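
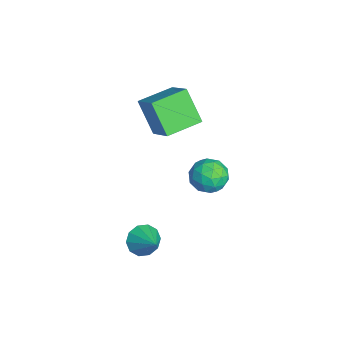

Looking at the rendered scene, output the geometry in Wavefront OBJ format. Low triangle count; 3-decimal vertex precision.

v -2.15 1.775 -0.949
v -1.536 1.773 -1.841
v -1.444 0.247 -0.459
v -0.83 0.245 -1.351
v -0.642 0.968 -0.566
v -1.079 1.912 -0.869
v -1.901 0.108 -1.431
v -2.338 1.052 -1.734
v -1.382 0.743 -2.139
v -0.604 1.274 -1.605
v -2.376 0.746 -0.695
v -1.598 1.277 -0.161
v -1.905 1.908 -1.438
v -1.075 0.112 -0.862
v -0.965 0.537 -0.401
v -0.604 0.536 -0.925
v -1.636 1.989 -0.866
v -1.275 1.988 -1.391
v -0.75 1.515 -0.642
v -1.705 0.032 -0.909
v -1.344 0.031 -1.434
v -2.376 1.484 -1.375
v -2.015 1.483 -1.899
v -2.23 0.505 -1.658
v -1.454 1.301 -2.137
v -1.039 0.404 -1.85
v -1.668 0.323 -1.897
v -1.925 0.878 -2.074
v -0.997 1.613 -1.823
v -0.581 0.716 -1.536
v -0.471 1.14 -1.074
v -0.728 1.695 -1.252
v -0.906 1.008 -1.998
v -2.399 1.304 -0.764
v -1.983 0.407 -0.477
v -2.252 0.325 -1.048
v -2.509 0.88 -1.226
v -1.941 1.616 -0.45
v -1.526 0.719 -0.163
v -1.055 1.142 -0.226
v -1.312 1.697 -0.403
v -2.074 1.012 -0.302
v -3.203 -2.272 3.78
v -1.735 -1.799 4.907
v -3.933 -0.44 3.962
v -2.465 0.033 5.088
v -2.115 -1.673 2.112
v -0.647 -1.2 3.238
v -2.845 0.159 2.293
v -1.377 0.632 3.42
v 2.97 -2.916 -1.206
v 3.433 -3.638 -1.477
v 4.17 -2.464 -0.354
v 3.533 -3.225 -1.836
v 3.417 -2.694 -1.955
v 3.131 -2.248 -1.787
v 2.782 -2.056 -1.397
v 2.506 -2.194 -0.935
v 2.406 -2.606 -0.576
v 2.522 -3.138 -0.457
v 2.808 -3.584 -0.625
v 3.157 -3.775 -1.014
f 1 38 17
f 38 12 41
f 17 41 6
f 38 41 17
f 1 17 13
f 17 6 18
f 13 18 2
f 17 18 13
f 1 13 22
f 13 2 23
f 22 23 8
f 13 23 22
f 1 22 34
f 22 8 37
f 34 37 11
f 22 37 34
f 1 34 38
f 34 11 42
f 38 42 12
f 34 42 38
f 2 18 29
f 18 6 32
f 29 32 10
f 18 32 29
f 6 41 19
f 41 12 40
f 19 40 5
f 41 40 19
f 12 42 39
f 42 11 35
f 39 35 3
f 42 35 39
f 11 37 36
f 37 8 24
f 36 24 7
f 37 24 36
f 8 23 28
f 23 2 25
f 28 25 9
f 23 25 28
f 4 30 16
f 30 10 31
f 16 31 5
f 30 31 16
f 4 16 14
f 16 5 15
f 14 15 3
f 16 15 14
f 4 14 21
f 14 3 20
f 21 20 7
f 14 20 21
f 4 21 26
f 21 7 27
f 26 27 9
f 21 27 26
f 4 26 30
f 26 9 33
f 30 33 10
f 26 33 30
f 5 31 19
f 31 10 32
f 19 32 6
f 31 32 19
f 3 15 39
f 15 5 40
f 39 40 12
f 15 40 39
f 7 20 36
f 20 3 35
f 36 35 11
f 20 35 36
f 9 27 28
f 27 7 24
f 28 24 8
f 27 24 28
f 10 33 29
f 33 9 25
f 29 25 2
f 33 25 29
f 44 46 43
f 47 44 43
f 43 46 45
f 45 47 43
f 44 50 46
f 48 44 47
f 48 50 44
f 46 50 45
f 49 47 45
f 45 50 49
f 49 48 47
f 50 48 49
f 52 51 54
f 52 54 53
f 54 51 55
f 54 55 53
f 55 51 56
f 55 56 53
f 56 51 57
f 56 57 53
f 57 51 58
f 57 58 53
f 58 51 59
f 58 59 53
f 59 51 60
f 59 60 53
f 60 51 61
f 60 61 53
f 61 51 62
f 61 62 53
f 62 51 52
f 62 52 53



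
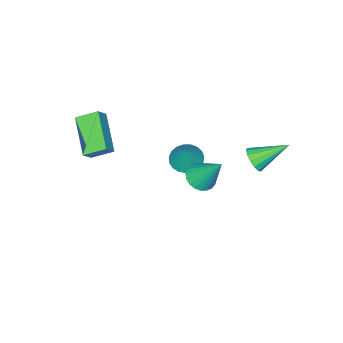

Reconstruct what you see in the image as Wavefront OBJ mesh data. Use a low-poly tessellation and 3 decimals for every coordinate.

v -2.879 2.905 0.918
v -2.384 3.145 1.334
v -4.141 3.875 1.862
v -2.402 3.381 1.067
v -2.549 3.49 0.759
v -2.784 3.442 0.495
v -3.044 3.25 0.344
v -3.26 2.966 0.346
v -3.375 2.665 0.502
v -3.356 2.429 0.769
v -3.21 2.321 1.077
v -2.975 2.369 1.341
v -2.714 2.561 1.493
v -2.498 2.845 1.49
v -3.599 -2.191 -3.285
v -2.881 -2.631 -3.46
v -3.001 -1.809 -1.795
v -2.798 -2.304 -3.577
v -2.853 -1.957 -3.644
v -3.038 -1.65 -3.649
v -3.319 -1.437 -3.59
v -3.649 -1.355 -3.479
v -3.97 -1.417 -3.335
v -4.227 -1.613 -3.181
v -4.375 -1.908 -3.046
v -4.389 -2.253 -2.952
v -4.267 -2.587 -2.915
v -4.029 -2.853 -2.943
v -3.716 -3.004 -3.029
v -3.384 -3.014 -3.16
v -3.088 -2.882 -3.312
v 0.222 2.631 1.672
v 0.78 2.226 1.99
v 0.078 3.749 3.348
v 0.934 2.443 1.859
v 0.979 2.688 1.699
v 0.909 2.925 1.535
v 0.734 3.117 1.392
v 0.482 3.235 1.291
v 0.189 3.262 1.249
v -0.098 3.192 1.271
v -0.337 3.037 1.354
v -0.49 2.82 1.485
v -0.536 2.574 1.645
v -0.465 2.337 1.809
v -0.291 2.145 1.952
v -0.038 2.027 2.052
v 0.254 2.001 2.095
v 0.542 2.07 2.073
v 1.072 -2.628 3.136
v 1.607 -2.561 3.74
v 2.028 -1.06 2.117
v 2.563 -0.993 2.722
v 1.777 -3.407 2.598
v 2.312 -3.34 3.203
v 2.733 -1.839 1.58
v 3.268 -1.772 2.184
f 2 1 4
f 2 4 3
f 4 1 5
f 4 5 3
f 5 1 6
f 5 6 3
f 6 1 7
f 6 7 3
f 7 1 8
f 7 8 3
f 8 1 9
f 8 9 3
f 9 1 10
f 9 10 3
f 10 1 11
f 10 11 3
f 11 1 12
f 11 12 3
f 12 1 13
f 12 13 3
f 13 1 14
f 13 14 3
f 14 1 2
f 14 2 3
f 16 15 18
f 16 18 17
f 18 15 19
f 18 19 17
f 19 15 20
f 19 20 17
f 20 15 21
f 20 21 17
f 21 15 22
f 21 22 17
f 22 15 23
f 22 23 17
f 23 15 24
f 23 24 17
f 24 15 25
f 24 25 17
f 25 15 26
f 25 26 17
f 26 15 27
f 26 27 17
f 27 15 28
f 27 28 17
f 28 15 29
f 28 29 17
f 29 15 30
f 29 30 17
f 30 15 31
f 30 31 17
f 31 15 16
f 31 16 17
f 33 32 35
f 33 35 34
f 35 32 36
f 35 36 34
f 36 32 37
f 36 37 34
f 37 32 38
f 37 38 34
f 38 32 39
f 38 39 34
f 39 32 40
f 39 40 34
f 40 32 41
f 40 41 34
f 41 32 42
f 41 42 34
f 42 32 43
f 42 43 34
f 43 32 44
f 43 44 34
f 44 32 45
f 44 45 34
f 45 32 46
f 45 46 34
f 46 32 47
f 46 47 34
f 47 32 48
f 47 48 34
f 48 32 49
f 48 49 34
f 49 32 33
f 49 33 34
f 51 53 50
f 54 51 50
f 50 53 52
f 52 54 50
f 51 57 53
f 55 51 54
f 55 57 51
f 53 57 52
f 56 54 52
f 52 57 56
f 56 55 54
f 57 55 56



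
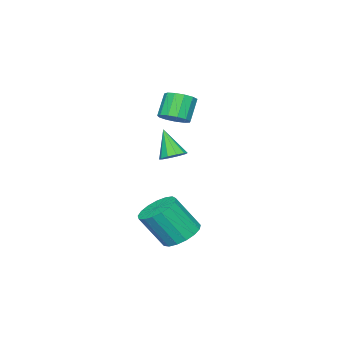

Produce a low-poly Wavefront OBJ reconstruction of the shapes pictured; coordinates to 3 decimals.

v -3.005 -2.606 3.099
v -2.358 -2.912 3.478
v -3.127 -3.08 4.659
v -3.775 -2.774 4.281
v -2.347 -2.461 3.548
v -3.117 -2.629 4.73
v -2.546 -2.056 3.477
v -3.315 -2.224 4.658
v -2.89 -1.826 3.285
v -3.659 -1.994 4.467
v -3.271 -1.844 3.034
v -4.04 -2.011 4.216
v -3.568 -2.103 2.804
v -4.337 -2.271 3.986
v -3.686 -2.522 2.668
v -4.455 -2.69 3.85
v -3.588 -2.968 2.668
v -4.357 -3.136 3.85
v -3.305 -3.299 2.806
v -4.074 -3.467 3.987
v -2.927 -3.41 3.036
v -3.696 -3.578 4.218
v -2.574 -3.265 3.287
v -3.343 -3.433 4.468
v 1.571 0.816 2.934
v 2.172 0.958 3.137
v 1.289 0.044 4.306
v 1.928 1.255 3.254
v 1.548 1.384 3.249
v 1.177 1.297 3.123
v 0.956 1.026 2.925
v 0.97 0.675 2.731
v 1.214 0.378 2.613
v 1.594 0.248 2.619
v 1.966 0.336 2.744
v 2.186 0.606 2.942
v 1.57 1.275 -1.8
v 2.471 1.709 -1.939
v 3.151 0.839 -0.26
v 2.25 0.405 -0.12
v 2.227 2.032 -1.674
v 2.908 1.161 0.005
v 1.833 2.18 -1.437
v 2.513 1.31 0.242
v 1.379 2.122 -1.283
v 2.059 1.251 0.396
v 0.968 1.869 -1.248
v 1.648 0.999 0.432
v 0.695 1.481 -1.339
v 1.375 0.61 0.341
v 0.623 1.045 -1.535
v 1.303 0.175 0.144
v 0.767 0.662 -1.792
v 1.447 -0.208 -0.113
v 1.096 0.42 -2.051
v 1.776 -0.451 -0.372
v 1.533 0.373 -2.252
v 2.213 -0.497 -0.573
v 1.978 0.533 -2.35
v 2.659 -0.337 -0.671
v 2.33 0.863 -2.321
v 3.011 -0.007 -0.642
v 2.508 1.288 -2.173
v 3.188 0.417 -0.494
f 2 1 5
f 2 5 3
f 3 5 6
f 3 6 4
f 5 1 7
f 5 7 6
f 6 7 8
f 6 8 4
f 7 1 9
f 7 9 8
f 8 9 10
f 8 10 4
f 9 1 11
f 9 11 10
f 10 11 12
f 10 12 4
f 11 1 13
f 11 13 12
f 12 13 14
f 12 14 4
f 13 1 15
f 13 15 14
f 14 15 16
f 14 16 4
f 15 1 17
f 15 17 16
f 16 17 18
f 16 18 4
f 17 1 19
f 17 19 18
f 18 19 20
f 18 20 4
f 19 1 21
f 19 21 20
f 20 21 22
f 20 22 4
f 21 1 23
f 21 23 22
f 22 23 24
f 22 24 4
f 23 1 2
f 23 2 24
f 24 2 3
f 24 3 4
f 26 25 28
f 26 28 27
f 28 25 29
f 28 29 27
f 29 25 30
f 29 30 27
f 30 25 31
f 30 31 27
f 31 25 32
f 31 32 27
f 32 25 33
f 32 33 27
f 33 25 34
f 33 34 27
f 34 25 35
f 34 35 27
f 35 25 36
f 35 36 27
f 36 25 26
f 36 26 27
f 38 37 41
f 38 41 39
f 39 41 42
f 39 42 40
f 41 37 43
f 41 43 42
f 42 43 44
f 42 44 40
f 43 37 45
f 43 45 44
f 44 45 46
f 44 46 40
f 45 37 47
f 45 47 46
f 46 47 48
f 46 48 40
f 47 37 49
f 47 49 48
f 48 49 50
f 48 50 40
f 49 37 51
f 49 51 50
f 50 51 52
f 50 52 40
f 51 37 53
f 51 53 52
f 52 53 54
f 52 54 40
f 53 37 55
f 53 55 54
f 54 55 56
f 54 56 40
f 55 37 57
f 55 57 56
f 56 57 58
f 56 58 40
f 57 37 59
f 57 59 58
f 58 59 60
f 58 60 40
f 59 37 61
f 59 61 60
f 60 61 62
f 60 62 40
f 61 37 63
f 61 63 62
f 62 63 64
f 62 64 40
f 63 37 38
f 63 38 64
f 64 38 39
f 64 39 40



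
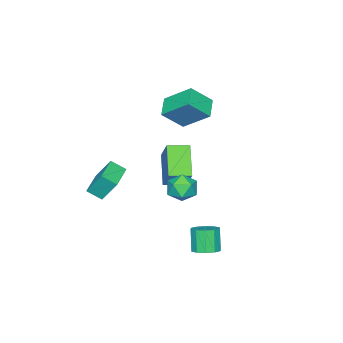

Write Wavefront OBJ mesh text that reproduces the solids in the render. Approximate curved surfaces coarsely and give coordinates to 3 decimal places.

v 1.588 -3.719 -2.232
v 1.947 -4.51 -1.68
v 1.328 -2.862 -0.834
v 1.688 -3.654 -0.282
v 3.232 -3.046 -2.338
v 3.592 -3.838 -1.786
v 2.973 -2.19 -0.94
v 3.332 -2.981 -0.388
v -3.231 -2.216 1.897
v -2.217 -2.952 3.076
v -3.532 -0.597 3.168
v -2.518 -1.333 4.346
v -2.142 -1.587 1.354
v -1.128 -2.323 2.532
v -2.443 0.032 2.624
v -1.429 -0.704 3.803
v 2.547 2.802 1.135
v 3.403 3.083 1.387
v 3.157 1.717 0.273
v 4.013 1.998 0.525
v 3.452 1.588 1.151
v 3.075 2.258 1.684
v 3.485 2.542 -0.024
v 3.108 3.212 0.509
v 3.983 2.922 0.671
v 3.962 2.333 1.397
v 2.598 2.467 0.263
v 2.577 1.878 0.989
v 2.209 3.196 -4.394
v 2.81 3.614 -4.047
v 2.332 3.201 -2.72
v 1.731 2.784 -3.066
v 2.417 3.92 -4.094
v 1.939 3.507 -2.767
v 1.944 3.949 -4.255
v 1.466 3.536 -2.928
v 1.572 3.691 -4.469
v 1.094 3.278 -3.142
v 1.444 3.244 -4.655
v 0.966 2.831 -3.327
v 1.608 2.779 -4.74
v 1.13 2.366 -3.413
v 2.001 2.473 -4.693
v 1.523 2.06 -3.366
v 2.474 2.444 -4.532
v 1.996 2.031 -3.205
v 2.846 2.702 -4.318
v 2.368 2.289 -2.991
v 2.974 3.149 -4.133
v 2.496 2.736 -2.805
v -1.012 -0.67 -0.028
v -0.108 0.407 1.611
v 0.223 0.377 -1.397
v 1.126 1.455 0.242
v -0.126 -1.575 0.078
v 0.777 -0.497 1.717
v 1.108 -0.527 -1.291
v 2.012 0.55 0.348
f 2 4 1
f 5 2 1
f 1 4 3
f 3 5 1
f 2 8 4
f 6 2 5
f 6 8 2
f 4 8 3
f 7 5 3
f 3 8 7
f 7 6 5
f 8 6 7
f 10 12 9
f 13 10 9
f 9 12 11
f 11 13 9
f 10 16 12
f 14 10 13
f 14 16 10
f 12 16 11
f 15 13 11
f 11 16 15
f 15 14 13
f 16 14 15
f 17 28 22
f 17 22 18
f 17 18 24
f 17 24 27
f 17 27 28
f 18 22 26
f 22 28 21
f 28 27 19
f 27 24 23
f 24 18 25
f 20 26 21
f 20 21 19
f 20 19 23
f 20 23 25
f 20 25 26
f 21 26 22
f 19 21 28
f 23 19 27
f 25 23 24
f 26 25 18
f 30 29 33
f 30 33 31
f 31 33 34
f 31 34 32
f 33 29 35
f 33 35 34
f 34 35 36
f 34 36 32
f 35 29 37
f 35 37 36
f 36 37 38
f 36 38 32
f 37 29 39
f 37 39 38
f 38 39 40
f 38 40 32
f 39 29 41
f 39 41 40
f 40 41 42
f 40 42 32
f 41 29 43
f 41 43 42
f 42 43 44
f 42 44 32
f 43 29 45
f 43 45 44
f 44 45 46
f 44 46 32
f 45 29 47
f 45 47 46
f 46 47 48
f 46 48 32
f 47 29 49
f 47 49 48
f 48 49 50
f 48 50 32
f 49 29 30
f 49 30 50
f 50 30 31
f 50 31 32
f 52 54 51
f 55 52 51
f 51 54 53
f 53 55 51
f 52 58 54
f 56 52 55
f 56 58 52
f 54 58 53
f 57 55 53
f 53 58 57
f 57 56 55
f 58 56 57



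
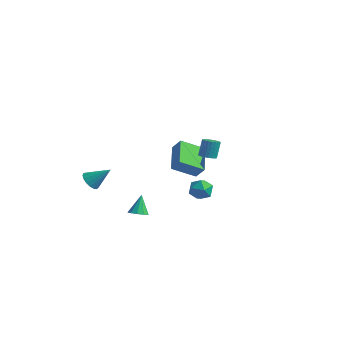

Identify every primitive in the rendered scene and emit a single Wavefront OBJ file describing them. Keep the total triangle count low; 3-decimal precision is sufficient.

v -1.167 2.506 -1.249
v -2.24 4.092 -0.516
v -0.106 3.625 -2.118
v -1.179 5.211 -1.386
v -0.561 2.549 -0.454
v -1.634 4.135 0.278
v 0.5 3.668 -1.324
v -0.573 5.254 -0.591
v 3.096 -0.749 0.25
v 3.438 -0.501 0.94
v 3.822 -1.839 0.28
v 4.164 -1.591 0.97
v 3.385 -1.81 0.961
v 2.936 -1.136 0.942
v 4.324 -1.204 0.278
v 3.875 -0.53 0.259
v 4.197 -0.783 0.958
v 3.617 -1.158 1.38
v 3.643 -1.182 -0.16
v 3.063 -1.557 0.262
v 0.441 -2.949 -1.737
v 0.723 -3.407 -1.41
v 0.199 -2.271 -0.583
v 0.993 -3.144 -1.507
v 1.053 -2.807 -1.692
v 0.879 -2.524 -1.895
v 0.537 -2.403 -2.037
v 0.159 -2.49 -2.065
v -0.112 -2.753 -1.968
v -0.172 -3.09 -1.782
v 0.003 -3.373 -1.58
v 0.344 -3.494 -1.437
v -2.209 -3.971 0.597
v -1.685 -4.074 0.144
v -1.231 -3.329 1.583
v -1.802 -3.77 0.063
v -2.013 -3.513 0.105
v -2.268 -3.361 0.259
v -2.51 -3.348 0.49
v -2.683 -3.478 0.746
v -2.747 -3.721 0.968
v -2.688 -4.021 1.104
v -2.519 -4.309 1.125
v -2.279 -4.521 1.024
v -2.023 -4.606 0.826
v -1.81 -4.545 0.575
v -1.688 -4.353 0.329
v 2.889 0.536 2.27
v 3.157 0.98 2.085
v 3.079 1.468 3.146
v 2.811 1.024 3.33
v 2.953 1.034 2.045
v 2.875 1.522 3.106
v 2.739 1.013 2.039
v 2.661 1.501 3.1
v 2.549 0.919 2.069
v 2.471 1.407 3.129
v 2.41 0.766 2.129
v 2.332 1.254 3.189
v 2.344 0.579 2.21
v 2.266 1.067 3.27
v 2.361 0.385 2.3
v 2.283 0.873 3.361
v 2.458 0.214 2.386
v 2.38 0.702 3.447
v 2.621 0.092 2.454
v 2.543 0.58 3.515
v 2.825 0.038 2.494
v 2.747 0.526 3.555
v 3.039 0.059 2.5
v 2.961 0.547 3.561
v 3.229 0.153 2.471
v 3.151 0.641 3.531
v 3.368 0.306 2.411
v 3.29 0.794 3.471
v 3.434 0.493 2.33
v 3.356 0.981 3.39
v 3.417 0.687 2.239
v 3.339 1.175 3.3
v 3.32 0.858 2.153
v 3.242 1.346 3.214
f 2 4 1
f 5 2 1
f 1 4 3
f 3 5 1
f 2 8 4
f 6 2 5
f 6 8 2
f 4 8 3
f 7 5 3
f 3 8 7
f 7 6 5
f 8 6 7
f 9 20 14
f 9 14 10
f 9 10 16
f 9 16 19
f 9 19 20
f 10 14 18
f 14 20 13
f 20 19 11
f 19 16 15
f 16 10 17
f 12 18 13
f 12 13 11
f 12 11 15
f 12 15 17
f 12 17 18
f 13 18 14
f 11 13 20
f 15 11 19
f 17 15 16
f 18 17 10
f 22 21 24
f 22 24 23
f 24 21 25
f 24 25 23
f 25 21 26
f 25 26 23
f 26 21 27
f 26 27 23
f 27 21 28
f 27 28 23
f 28 21 29
f 28 29 23
f 29 21 30
f 29 30 23
f 30 21 31
f 30 31 23
f 31 21 32
f 31 32 23
f 32 21 22
f 32 22 23
f 34 33 36
f 34 36 35
f 36 33 37
f 36 37 35
f 37 33 38
f 37 38 35
f 38 33 39
f 38 39 35
f 39 33 40
f 39 40 35
f 40 33 41
f 40 41 35
f 41 33 42
f 41 42 35
f 42 33 43
f 42 43 35
f 43 33 44
f 43 44 35
f 44 33 45
f 44 45 35
f 45 33 46
f 45 46 35
f 46 33 47
f 46 47 35
f 47 33 34
f 47 34 35
f 49 48 52
f 49 52 50
f 50 52 53
f 50 53 51
f 52 48 54
f 52 54 53
f 53 54 55
f 53 55 51
f 54 48 56
f 54 56 55
f 55 56 57
f 55 57 51
f 56 48 58
f 56 58 57
f 57 58 59
f 57 59 51
f 58 48 60
f 58 60 59
f 59 60 61
f 59 61 51
f 60 48 62
f 60 62 61
f 61 62 63
f 61 63 51
f 62 48 64
f 62 64 63
f 63 64 65
f 63 65 51
f 64 48 66
f 64 66 65
f 65 66 67
f 65 67 51
f 66 48 68
f 66 68 67
f 67 68 69
f 67 69 51
f 68 48 70
f 68 70 69
f 69 70 71
f 69 71 51
f 70 48 72
f 70 72 71
f 71 72 73
f 71 73 51
f 72 48 74
f 72 74 73
f 73 74 75
f 73 75 51
f 74 48 76
f 74 76 75
f 75 76 77
f 75 77 51
f 76 48 78
f 76 78 77
f 77 78 79
f 77 79 51
f 78 48 80
f 78 80 79
f 79 80 81
f 79 81 51
f 80 48 49
f 80 49 81
f 81 49 50
f 81 50 51



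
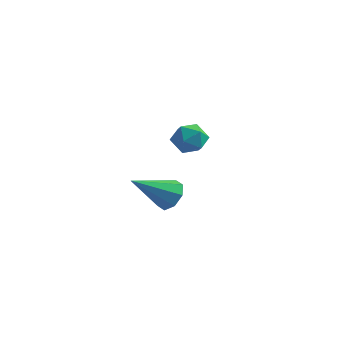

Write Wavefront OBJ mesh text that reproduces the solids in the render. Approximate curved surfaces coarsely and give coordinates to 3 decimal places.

v 1.464 3.825 1.158
v 2.19 4.075 1.504
v 2.15 3.025 0.296
v 2.876 3.275 0.642
v 2.346 2.791 1.08
v 1.922 3.284 1.613
v 2.418 3.816 0.187
v 1.994 4.309 0.72
v 2.779 4.069 0.903
v 2.734 3.436 1.455
v 1.606 3.664 0.345
v 1.561 3.031 0.897
v 3.911 -0.821 0.049
v 4.582 -1.052 0.322
v 3.009 -2.139 1.151
v 4.347 -0.626 0.64
v 3.857 -0.314 0.612
v 3.399 -0.299 0.255
v 3.24 -0.59 -0.223
v 3.475 -1.016 -0.542
v 3.965 -1.329 -0.514
v 4.423 -1.343 -0.156
f 1 12 6
f 1 6 2
f 1 2 8
f 1 8 11
f 1 11 12
f 2 6 10
f 6 12 5
f 12 11 3
f 11 8 7
f 8 2 9
f 4 10 5
f 4 5 3
f 4 3 7
f 4 7 9
f 4 9 10
f 5 10 6
f 3 5 12
f 7 3 11
f 9 7 8
f 10 9 2
f 14 13 16
f 14 16 15
f 16 13 17
f 16 17 15
f 17 13 18
f 17 18 15
f 18 13 19
f 18 19 15
f 19 13 20
f 19 20 15
f 20 13 21
f 20 21 15
f 21 13 22
f 21 22 15
f 22 13 14
f 22 14 15



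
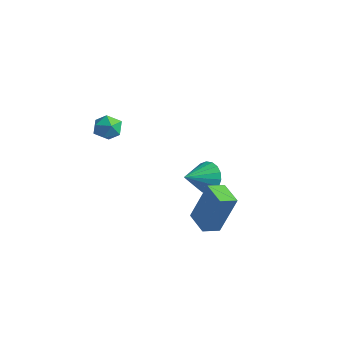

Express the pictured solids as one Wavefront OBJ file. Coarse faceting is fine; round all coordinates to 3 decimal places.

v 1.494 -1.077 -0.319
v 1.809 -0.816 0.38
v 1.386 -2.283 0.179
v 1.455 -0.765 0.428
v 1.109 -0.775 0.327
v 0.84 -0.846 0.098
v 0.699 -0.961 -0.213
v 0.717 -1.1 -0.545
v 0.888 -1.234 -0.833
v 1.179 -1.337 -1.018
v 1.533 -1.388 -1.066
v 1.879 -1.378 -0.965
v 2.149 -1.308 -0.737
v 2.289 -1.192 -0.425
v 2.272 -1.053 -0.093
v 2.1 -0.919 0.195
v -1.887 -3.245 2.645
v -1.205 -3.31 2.754
v -1.895 -4.23 2.106
v -1.213 -4.295 2.215
v -1.655 -4.339 2.748
v -1.65 -3.73 3.081
v -1.45 -3.81 1.779
v -1.445 -3.201 2.112
v -0.935 -3.659 2.219
v -1.062 -3.986 2.818
v -2.038 -3.554 2.042
v -2.165 -3.881 2.641
v 2.786 -3.262 -0.963
v 3.329 -2.85 0.885
v 2.977 -2.497 -1.19
v 3.52 -2.086 0.659
v 3.84 -3.594 -1.199
v 4.383 -3.183 0.65
v 4.031 -2.83 -1.425
v 4.574 -2.418 0.423
f 2 1 4
f 2 4 3
f 4 1 5
f 4 5 3
f 5 1 6
f 5 6 3
f 6 1 7
f 6 7 3
f 7 1 8
f 7 8 3
f 8 1 9
f 8 9 3
f 9 1 10
f 9 10 3
f 10 1 11
f 10 11 3
f 11 1 12
f 11 12 3
f 12 1 13
f 12 13 3
f 13 1 14
f 13 14 3
f 14 1 15
f 14 15 3
f 15 1 16
f 15 16 3
f 16 1 2
f 16 2 3
f 17 28 22
f 17 22 18
f 17 18 24
f 17 24 27
f 17 27 28
f 18 22 26
f 22 28 21
f 28 27 19
f 27 24 23
f 24 18 25
f 20 26 21
f 20 21 19
f 20 19 23
f 20 23 25
f 20 25 26
f 21 26 22
f 19 21 28
f 23 19 27
f 25 23 24
f 26 25 18
f 30 32 29
f 33 30 29
f 29 32 31
f 31 33 29
f 30 36 32
f 34 30 33
f 34 36 30
f 32 36 31
f 35 33 31
f 31 36 35
f 35 34 33
f 36 34 35



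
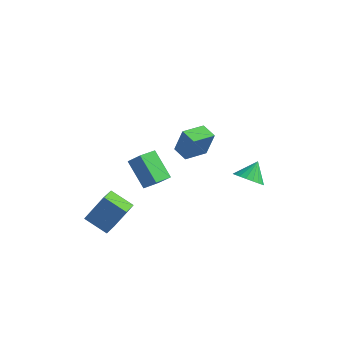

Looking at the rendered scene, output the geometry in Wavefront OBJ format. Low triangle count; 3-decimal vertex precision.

v 0.792 -2.499 2.995
v 1.286 -2.401 4.712
v 1.357 -0.991 2.746
v 1.851 -0.892 4.463
v 1.769 -2.908 2.737
v 2.263 -2.809 4.454
v 2.334 -1.399 2.488
v 2.828 -1.301 4.205
v -4.382 -4.5 -4.211
v -3.465 -3.693 -2.381
v -4.683 -3.171 -4.646
v -3.765 -2.364 -2.817
v -2.835 -4.416 -5.023
v -1.917 -3.609 -3.194
v -3.135 -3.087 -5.459
v -2.218 -2.28 -3.629
v 3.236 2.343 -2.216
v 4.178 2.611 -2.565
v 3.344 3.357 -1.144
v 3.897 2.892 -2.802
v 3.485 3.064 -2.923
v 3.023 3.094 -2.904
v 2.604 2.974 -2.749
v 2.309 2.73 -2.488
v 2.199 2.409 -2.174
v 2.293 2.075 -1.868
v 2.574 1.794 -1.631
v 2.987 1.622 -1.51
v 3.448 1.593 -1.528
v 3.868 1.712 -1.684
v 4.162 1.956 -1.944
v 4.273 2.277 -2.259
v -0.598 -3.75 -0.294
v -2.067 -3.107 1.152
v -0.313 -2.519 -0.553
v -1.783 -1.876 0.893
v 0.283 -3.764 0.607
v -1.187 -3.121 2.053
v 0.567 -2.533 0.348
v -0.902 -1.89 1.794
f 2 4 1
f 5 2 1
f 1 4 3
f 3 5 1
f 2 8 4
f 6 2 5
f 6 8 2
f 4 8 3
f 7 5 3
f 3 8 7
f 7 6 5
f 8 6 7
f 10 12 9
f 13 10 9
f 9 12 11
f 11 13 9
f 10 16 12
f 14 10 13
f 14 16 10
f 12 16 11
f 15 13 11
f 11 16 15
f 15 14 13
f 16 14 15
f 18 17 20
f 18 20 19
f 20 17 21
f 20 21 19
f 21 17 22
f 21 22 19
f 22 17 23
f 22 23 19
f 23 17 24
f 23 24 19
f 24 17 25
f 24 25 19
f 25 17 26
f 25 26 19
f 26 17 27
f 26 27 19
f 27 17 28
f 27 28 19
f 28 17 29
f 28 29 19
f 29 17 30
f 29 30 19
f 30 17 31
f 30 31 19
f 31 17 32
f 31 32 19
f 32 17 18
f 32 18 19
f 34 36 33
f 37 34 33
f 33 36 35
f 35 37 33
f 34 40 36
f 38 34 37
f 38 40 34
f 36 40 35
f 39 37 35
f 35 40 39
f 39 38 37
f 40 38 39



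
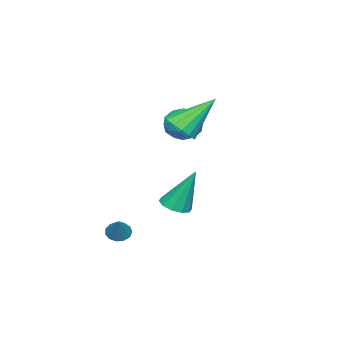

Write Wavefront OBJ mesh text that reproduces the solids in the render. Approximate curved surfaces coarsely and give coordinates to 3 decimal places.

v -3.747 0.498 1.455
v -3.027 0.866 1.784
v -2.953 -0.466 0.796
v -2.233 -0.098 1.125
v -2.787 -0.519 1.651
v -3.278 0.077 2.059
v -2.702 0.323 0.521
v -3.193 0.919 0.929
v -2.382 0.758 1.207
v -2.434 0.238 1.905
v -3.546 0.162 0.675
v -3.598 -0.358 1.373
v -3.457 0.767 1.677
v -2.523 -0.367 0.903
v -2.849 -0.614 1.212
v -2.426 -0.398 1.405
v -3.604 0.302 1.839
v -3.181 0.519 2.032
v -3.04 -0.295 1.954
v -2.799 -0.119 0.548
v -2.376 0.098 0.741
v -3.554 0.798 1.175
v -3.131 1.014 1.368
v -2.94 0.695 0.626
v -2.654 0.92 1.531
v -2.187 0.353 1.144
v -2.463 0.601 0.789
v -2.752 0.951 1.029
v -2.685 0.614 1.942
v -2.218 0.047 1.554
v -2.544 -0.201 1.864
v -2.832 0.15 2.103
v -2.305 0.55 1.602
v -3.762 0.353 1.026
v -3.295 -0.214 0.638
v -3.148 0.25 0.477
v -3.436 0.601 0.716
v -3.793 0.047 1.436
v -3.326 -0.52 1.049
v -3.228 -0.551 1.551
v -3.517 -0.201 1.791
v -3.675 -0.15 0.978
v -1.451 0.772 1.59
v -0.73 0.867 2.031
v -2.489 1.868 3.05
v -0.745 1.214 1.76
v -0.949 1.442 1.444
v -1.287 1.49 1.167
v -1.67 1.346 1.003
v -1.993 1.048 0.997
v -2.171 0.676 1.15
v -2.157 0.33 1.42
v -1.953 0.102 1.737
v -1.615 0.053 2.014
v -1.232 0.197 2.177
v -0.909 0.495 2.184
v 1.586 -0.372 -3.191
v 1.802 -0.025 -3.527
v 2.334 0.032 -2.289
v 1.572 0.115 -3.398
v 1.346 0.1 -3.204
v 1.196 -0.065 -3.005
v 1.17 -0.328 -2.865
v 1.276 -0.605 -2.829
v 1.48 -0.808 -2.908
v 1.718 -0.873 -3.076
v 1.914 -0.779 -3.281
v 2.005 -0.556 -3.457
v 1.964 -0.275 -3.549
v 1.51 2.042 -1.36
v 1.862 1.518 -1.107
v 1.37 2.838 0.48
v 2.136 1.818 -1.216
v 2.17 2.203 -1.38
v 1.953 2.527 -1.536
v 1.566 2.665 -1.626
v 1.158 2.565 -1.614
v 0.884 2.266 -1.505
v 0.85 1.88 -1.34
v 1.067 1.557 -1.184
v 1.454 1.418 -1.094
f 1 38 17
f 38 12 41
f 17 41 6
f 38 41 17
f 1 17 13
f 17 6 18
f 13 18 2
f 17 18 13
f 1 13 22
f 13 2 23
f 22 23 8
f 13 23 22
f 1 22 34
f 22 8 37
f 34 37 11
f 22 37 34
f 1 34 38
f 34 11 42
f 38 42 12
f 34 42 38
f 2 18 29
f 18 6 32
f 29 32 10
f 18 32 29
f 6 41 19
f 41 12 40
f 19 40 5
f 41 40 19
f 12 42 39
f 42 11 35
f 39 35 3
f 42 35 39
f 11 37 36
f 37 8 24
f 36 24 7
f 37 24 36
f 8 23 28
f 23 2 25
f 28 25 9
f 23 25 28
f 4 30 16
f 30 10 31
f 16 31 5
f 30 31 16
f 4 16 14
f 16 5 15
f 14 15 3
f 16 15 14
f 4 14 21
f 14 3 20
f 21 20 7
f 14 20 21
f 4 21 26
f 21 7 27
f 26 27 9
f 21 27 26
f 4 26 30
f 26 9 33
f 30 33 10
f 26 33 30
f 5 31 19
f 31 10 32
f 19 32 6
f 31 32 19
f 3 15 39
f 15 5 40
f 39 40 12
f 15 40 39
f 7 20 36
f 20 3 35
f 36 35 11
f 20 35 36
f 9 27 28
f 27 7 24
f 28 24 8
f 27 24 28
f 10 33 29
f 33 9 25
f 29 25 2
f 33 25 29
f 44 43 46
f 44 46 45
f 46 43 47
f 46 47 45
f 47 43 48
f 47 48 45
f 48 43 49
f 48 49 45
f 49 43 50
f 49 50 45
f 50 43 51
f 50 51 45
f 51 43 52
f 51 52 45
f 52 43 53
f 52 53 45
f 53 43 54
f 53 54 45
f 54 43 55
f 54 55 45
f 55 43 56
f 55 56 45
f 56 43 44
f 56 44 45
f 58 57 60
f 58 60 59
f 60 57 61
f 60 61 59
f 61 57 62
f 61 62 59
f 62 57 63
f 62 63 59
f 63 57 64
f 63 64 59
f 64 57 65
f 64 65 59
f 65 57 66
f 65 66 59
f 66 57 67
f 66 67 59
f 67 57 68
f 67 68 59
f 68 57 69
f 68 69 59
f 69 57 58
f 69 58 59
f 71 70 73
f 71 73 72
f 73 70 74
f 73 74 72
f 74 70 75
f 74 75 72
f 75 70 76
f 75 76 72
f 76 70 77
f 76 77 72
f 77 70 78
f 77 78 72
f 78 70 79
f 78 79 72
f 79 70 80
f 79 80 72
f 80 70 81
f 80 81 72
f 81 70 71
f 81 71 72



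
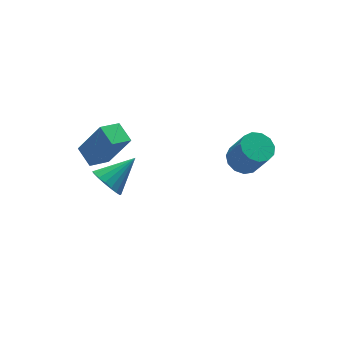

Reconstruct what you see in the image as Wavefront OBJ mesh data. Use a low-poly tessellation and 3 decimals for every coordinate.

v 3.523 -1.618 0.024
v 4.352 -1.749 -0.205
v 4.666 -2.552 1.386
v 3.837 -2.422 1.616
v 4.337 -1.312 0.018
v 4.652 -2.116 1.609
v 4.064 -0.973 0.243
v 4.378 -1.777 1.834
v 3.619 -0.839 0.399
v 3.933 -1.642 1.99
v 3.144 -0.952 0.436
v 3.458 -1.755 2.027
v 2.788 -1.277 0.342
v 3.103 -2.08 1.933
v 2.666 -1.71 0.147
v 2.981 -2.513 1.739
v 2.816 -2.114 -0.086
v 3.131 -2.917 1.505
v 3.191 -2.361 -0.285
v 3.505 -3.164 1.307
v 3.67 -2.372 -0.385
v 3.985 -3.175 1.206
v 4.103 -2.144 -0.355
v 4.417 -2.947 1.236
v -2.022 1.426 -0.504
v -3.123 1.135 -0.039
v -2.138 2.507 -0.099
v -3.239 2.216 0.365
v -1.101 0.844 1.315
v -2.202 0.553 1.779
v -1.217 1.925 1.719
v -2.318 1.634 2.184
v -2.006 1.816 -2.66
v -1.484 1.541 -3.417
v -0.354 2.084 -1.62
v -1.517 1.963 -3.473
v -1.647 2.356 -3.368
v -1.848 2.643 -3.123
v -2.08 2.765 -2.786
v -2.298 2.7 -2.424
v -2.457 2.46 -2.109
v -2.527 2.092 -1.903
v -2.494 1.67 -1.847
v -2.364 1.276 -1.952
v -2.163 0.99 -2.197
v -1.931 0.868 -2.534
v -1.714 0.933 -2.896
v -1.554 1.173 -3.212
f 2 1 5
f 2 5 3
f 3 5 6
f 3 6 4
f 5 1 7
f 5 7 6
f 6 7 8
f 6 8 4
f 7 1 9
f 7 9 8
f 8 9 10
f 8 10 4
f 9 1 11
f 9 11 10
f 10 11 12
f 10 12 4
f 11 1 13
f 11 13 12
f 12 13 14
f 12 14 4
f 13 1 15
f 13 15 14
f 14 15 16
f 14 16 4
f 15 1 17
f 15 17 16
f 16 17 18
f 16 18 4
f 17 1 19
f 17 19 18
f 18 19 20
f 18 20 4
f 19 1 21
f 19 21 20
f 20 21 22
f 20 22 4
f 21 1 23
f 21 23 22
f 22 23 24
f 22 24 4
f 23 1 2
f 23 2 24
f 24 2 3
f 24 3 4
f 26 28 25
f 29 26 25
f 25 28 27
f 27 29 25
f 26 32 28
f 30 26 29
f 30 32 26
f 28 32 27
f 31 29 27
f 27 32 31
f 31 30 29
f 32 30 31
f 34 33 36
f 34 36 35
f 36 33 37
f 36 37 35
f 37 33 38
f 37 38 35
f 38 33 39
f 38 39 35
f 39 33 40
f 39 40 35
f 40 33 41
f 40 41 35
f 41 33 42
f 41 42 35
f 42 33 43
f 42 43 35
f 43 33 44
f 43 44 35
f 44 33 45
f 44 45 35
f 45 33 46
f 45 46 35
f 46 33 47
f 46 47 35
f 47 33 48
f 47 48 35
f 48 33 34
f 48 34 35



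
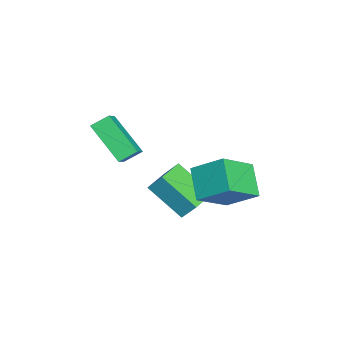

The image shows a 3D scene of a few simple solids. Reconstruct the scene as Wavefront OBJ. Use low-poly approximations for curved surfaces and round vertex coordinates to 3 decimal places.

v 0.62 3.779 -0.338
v 0.994 5.002 0.538
v 1.812 4.059 -1.238
v 2.186 5.282 -0.362
v 1.694 2.678 0.742
v 2.068 3.901 1.618
v 2.886 2.958 -0.158
v 3.26 4.181 0.718
v 1.639 0.186 0.995
v 0.645 -0.933 2.245
v 1.393 0.872 1.413
v 0.399 -0.247 2.663
v 2.861 0.087 1.877
v 1.867 -1.032 3.127
v 2.615 0.773 2.295
v 1.621 -0.346 3.545
v 0.305 2.916 -2.331
v -0.404 1.572 -1.174
v 0.479 3.477 -1.572
v -0.229 2.133 -0.415
v 1.589 2.347 -2.205
v 0.881 1.003 -1.048
v 1.764 2.908 -1.446
v 1.055 1.564 -0.289
f 2 4 1
f 5 2 1
f 1 4 3
f 3 5 1
f 2 8 4
f 6 2 5
f 6 8 2
f 4 8 3
f 7 5 3
f 3 8 7
f 7 6 5
f 8 6 7
f 10 12 9
f 13 10 9
f 9 12 11
f 11 13 9
f 10 16 12
f 14 10 13
f 14 16 10
f 12 16 11
f 15 13 11
f 11 16 15
f 15 14 13
f 16 14 15
f 18 20 17
f 21 18 17
f 17 20 19
f 19 21 17
f 18 24 20
f 22 18 21
f 22 24 18
f 20 24 19
f 23 21 19
f 19 24 23
f 23 22 21
f 24 22 23



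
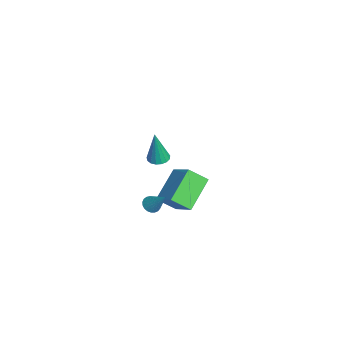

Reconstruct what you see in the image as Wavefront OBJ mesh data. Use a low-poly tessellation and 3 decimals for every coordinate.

v 1.202 -2.571 2.233
v 1.656 -2.194 2.212
v 1.458 -2.769 4.167
v 1.433 -2.028 2.259
v 1.157 -1.986 2.3
v 0.891 -2.078 2.325
v 0.696 -2.283 2.33
v 0.618 -2.553 2.312
v 0.673 -2.828 2.277
v 0.85 -3.044 2.231
v 1.107 -3.151 2.186
v 1.386 -3.125 2.152
v 1.623 -2.972 2.136
v 1.764 -2.728 2.143
v 1.776 -2.447 2.17
v 0.153 -2.875 -2.219
v 0.532 -2.733 -2.56
v 0.927 -2.205 -1.081
v 0.396 -2.56 -2.569
v 0.217 -2.442 -2.517
v 0.028 -2.399 -2.414
v -0.14 -2.437 -2.277
v -0.258 -2.552 -2.129
v -0.304 -2.722 -1.997
v -0.271 -2.919 -1.904
v -0.165 -3.108 -1.865
v -0.004 -3.257 -1.887
v 0.184 -3.34 -1.966
v 0.367 -3.342 -2.089
v 0.513 -3.264 -2.234
v 0.596 -3.118 -2.377
v 0.603 -2.93 -2.492
v -3.499 -1.501 -2.365
v -2.196 -0.807 -1.406
v -3.455 -0.452 -3.182
v -2.152 0.241 -2.223
v -2.048 -2.521 -3.597
v -0.745 -1.828 -2.638
v -2.004 -1.473 -4.414
v -0.701 -0.779 -3.455
f 2 1 4
f 2 4 3
f 4 1 5
f 4 5 3
f 5 1 6
f 5 6 3
f 6 1 7
f 6 7 3
f 7 1 8
f 7 8 3
f 8 1 9
f 8 9 3
f 9 1 10
f 9 10 3
f 10 1 11
f 10 11 3
f 11 1 12
f 11 12 3
f 12 1 13
f 12 13 3
f 13 1 14
f 13 14 3
f 14 1 15
f 14 15 3
f 15 1 2
f 15 2 3
f 17 16 19
f 17 19 18
f 19 16 20
f 19 20 18
f 20 16 21
f 20 21 18
f 21 16 22
f 21 22 18
f 22 16 23
f 22 23 18
f 23 16 24
f 23 24 18
f 24 16 25
f 24 25 18
f 25 16 26
f 25 26 18
f 26 16 27
f 26 27 18
f 27 16 28
f 27 28 18
f 28 16 29
f 28 29 18
f 29 16 30
f 29 30 18
f 30 16 31
f 30 31 18
f 31 16 32
f 31 32 18
f 32 16 17
f 32 17 18
f 34 36 33
f 37 34 33
f 33 36 35
f 35 37 33
f 34 40 36
f 38 34 37
f 38 40 34
f 36 40 35
f 39 37 35
f 35 40 39
f 39 38 37
f 40 38 39



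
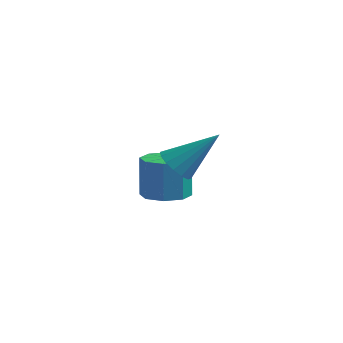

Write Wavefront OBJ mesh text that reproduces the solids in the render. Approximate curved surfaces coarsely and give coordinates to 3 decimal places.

v 1.8 -0.14 0.952
v 2.184 0.176 0.404
v 3.04 0.6 2.248
v 1.922 0.437 0.505
v 1.628 0.543 0.726
v 1.38 0.466 1.008
v 1.244 0.227 1.274
v 1.258 -0.111 1.455
v 1.416 -0.456 1.5
v 1.678 -0.717 1.399
v 1.972 -0.824 1.178
v 2.22 -0.747 0.897
v 2.356 -0.507 0.63
v 2.343 -0.17 0.45
v 0.105 3.506 -3.18
v 1 3.757 -3.155
v 0.83 4.205 -1.555
v -0.065 3.954 -1.58
v 0.573 4.291 -3.35
v 0.403 4.74 -1.75
v -0.128 4.366 -3.446
v -0.299 4.814 -1.846
v -0.693 3.937 -3.386
v -0.863 4.385 -1.786
v -0.79 3.255 -3.205
v -0.96 3.703 -1.605
v -0.363 2.72 -3.01
v -0.533 3.169 -1.41
v 0.339 2.646 -2.914
v 0.168 3.094 -1.314
v 0.903 3.075 -2.974
v 0.733 3.523 -1.374
f 2 1 4
f 2 4 3
f 4 1 5
f 4 5 3
f 5 1 6
f 5 6 3
f 6 1 7
f 6 7 3
f 7 1 8
f 7 8 3
f 8 1 9
f 8 9 3
f 9 1 10
f 9 10 3
f 10 1 11
f 10 11 3
f 11 1 12
f 11 12 3
f 12 1 13
f 12 13 3
f 13 1 14
f 13 14 3
f 14 1 2
f 14 2 3
f 16 15 19
f 16 19 17
f 17 19 20
f 17 20 18
f 19 15 21
f 19 21 20
f 20 21 22
f 20 22 18
f 21 15 23
f 21 23 22
f 22 23 24
f 22 24 18
f 23 15 25
f 23 25 24
f 24 25 26
f 24 26 18
f 25 15 27
f 25 27 26
f 26 27 28
f 26 28 18
f 27 15 29
f 27 29 28
f 28 29 30
f 28 30 18
f 29 15 31
f 29 31 30
f 30 31 32
f 30 32 18
f 31 15 16
f 31 16 32
f 32 16 17
f 32 17 18



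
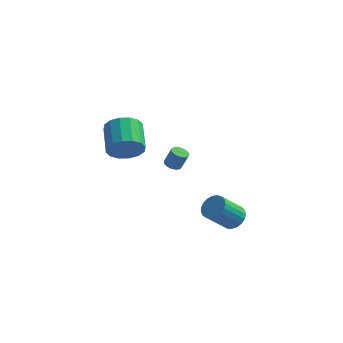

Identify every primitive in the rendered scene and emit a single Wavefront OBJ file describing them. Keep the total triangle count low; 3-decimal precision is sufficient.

v -2.426 0.355 -0.785
v -1.911 0.877 -1.494
v -2.519 2.387 -0.824
v -3.034 1.865 -0.115
v -2.383 0.783 -1.71
v -2.991 2.293 -1.04
v -2.867 0.574 -1.678
v -3.475 2.084 -1.008
v -3.232 0.307 -1.408
v -3.841 1.816 -0.737
v -3.382 0.052 -0.97
v -3.99 1.562 -0.3
v -3.275 -0.121 -0.483
v -3.884 1.388 0.187
v -2.941 -0.167 -0.076
v -3.549 1.343 0.594
v -2.469 -0.073 0.14
v -3.077 1.437 0.81
v -1.985 0.136 0.108
v -2.593 1.646 0.778
v -1.619 0.404 -0.163
v -2.228 1.913 0.508
v -1.47 0.658 -0.6
v -2.078 2.168 0.07
v -1.576 0.832 -1.087
v -2.185 2.341 -0.417
v 3.826 -1.984 -3.016
v 4.459 -2.292 -2.788
v 3.627 -3.105 -1.576
v 2.994 -2.796 -1.804
v 4.45 -2.033 -2.621
v 3.618 -2.846 -1.409
v 4.333 -1.766 -2.523
v 3.501 -2.579 -1.31
v 4.128 -1.537 -2.509
v 3.296 -2.35 -1.297
v 3.871 -1.385 -2.583
v 3.039 -2.198 -1.371
v 3.607 -1.336 -2.733
v 2.775 -2.149 -1.52
v 3.38 -1.399 -2.931
v 2.548 -2.212 -1.719
v 3.23 -1.564 -3.144
v 2.398 -2.377 -1.931
v 3.184 -1.801 -3.334
v 2.351 -2.613 -2.122
v 3.248 -2.069 -3.47
v 2.416 -2.882 -2.258
v 3.412 -2.323 -3.527
v 2.58 -3.136 -2.315
v 3.648 -2.518 -3.496
v 2.816 -3.331 -2.284
v 3.915 -2.62 -3.382
v 3.083 -3.433 -2.17
v 4.166 -2.613 -3.205
v 3.334 -3.426 -1.993
v 4.359 -2.497 -2.995
v 3.527 -3.31 -1.782
v -0.85 3.476 -3.717
v -0.526 3.836 -3.876
v -0.146 3.924 -2.902
v -0.47 3.564 -2.743
v -0.765 3.973 -3.796
v -0.386 4.061 -2.821
v -1.032 3.951 -3.69
v -0.652 4.04 -2.715
v -1.24 3.779 -3.593
v -0.861 3.868 -2.618
v -1.325 3.511 -3.536
v -0.945 3.599 -2.561
v -1.259 3.231 -3.536
v -0.879 3.32 -2.561
v -1.063 3.029 -3.594
v -0.683 3.118 -2.619
v -0.799 2.969 -3.691
v -0.42 3.057 -2.716
v -0.552 3.07 -3.797
v -0.172 3.158 -2.822
v -0.399 3.299 -3.877
v -0.019 3.388 -2.902
v -0.389 3.585 -3.907
v -0.009 3.673 -2.932
f 2 1 5
f 2 5 3
f 3 5 6
f 3 6 4
f 5 1 7
f 5 7 6
f 6 7 8
f 6 8 4
f 7 1 9
f 7 9 8
f 8 9 10
f 8 10 4
f 9 1 11
f 9 11 10
f 10 11 12
f 10 12 4
f 11 1 13
f 11 13 12
f 12 13 14
f 12 14 4
f 13 1 15
f 13 15 14
f 14 15 16
f 14 16 4
f 15 1 17
f 15 17 16
f 16 17 18
f 16 18 4
f 17 1 19
f 17 19 18
f 18 19 20
f 18 20 4
f 19 1 21
f 19 21 20
f 20 21 22
f 20 22 4
f 21 1 23
f 21 23 22
f 22 23 24
f 22 24 4
f 23 1 25
f 23 25 24
f 24 25 26
f 24 26 4
f 25 1 2
f 25 2 26
f 26 2 3
f 26 3 4
f 28 27 31
f 28 31 29
f 29 31 32
f 29 32 30
f 31 27 33
f 31 33 32
f 32 33 34
f 32 34 30
f 33 27 35
f 33 35 34
f 34 35 36
f 34 36 30
f 35 27 37
f 35 37 36
f 36 37 38
f 36 38 30
f 37 27 39
f 37 39 38
f 38 39 40
f 38 40 30
f 39 27 41
f 39 41 40
f 40 41 42
f 40 42 30
f 41 27 43
f 41 43 42
f 42 43 44
f 42 44 30
f 43 27 45
f 43 45 44
f 44 45 46
f 44 46 30
f 45 27 47
f 45 47 46
f 46 47 48
f 46 48 30
f 47 27 49
f 47 49 48
f 48 49 50
f 48 50 30
f 49 27 51
f 49 51 50
f 50 51 52
f 50 52 30
f 51 27 53
f 51 53 52
f 52 53 54
f 52 54 30
f 53 27 55
f 53 55 54
f 54 55 56
f 54 56 30
f 55 27 57
f 55 57 56
f 56 57 58
f 56 58 30
f 57 27 28
f 57 28 58
f 58 28 29
f 58 29 30
f 60 59 63
f 60 63 61
f 61 63 64
f 61 64 62
f 63 59 65
f 63 65 64
f 64 65 66
f 64 66 62
f 65 59 67
f 65 67 66
f 66 67 68
f 66 68 62
f 67 59 69
f 67 69 68
f 68 69 70
f 68 70 62
f 69 59 71
f 69 71 70
f 70 71 72
f 70 72 62
f 71 59 73
f 71 73 72
f 72 73 74
f 72 74 62
f 73 59 75
f 73 75 74
f 74 75 76
f 74 76 62
f 75 59 77
f 75 77 76
f 76 77 78
f 76 78 62
f 77 59 79
f 77 79 78
f 78 79 80
f 78 80 62
f 79 59 81
f 79 81 80
f 80 81 82
f 80 82 62
f 81 59 60
f 81 60 82
f 82 60 61
f 82 61 62



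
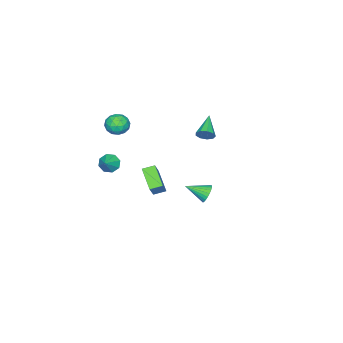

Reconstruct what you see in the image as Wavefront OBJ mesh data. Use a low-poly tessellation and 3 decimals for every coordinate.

v 1.363 -2.216 4.1
v 1.827 -2.85 4.03
v 0.393 -2.87 3.59
v 0.857 -3.504 3.52
v 0.635 -3.256 4.234
v 1.234 -2.852 4.55
v 0.986 -2.868 3.07
v 1.585 -2.464 3.386
v 1.594 -3.253 3.393
v 1.377 -3.492 4.112
v 0.843 -2.228 3.508
v 0.626 -2.467 4.227
v 1.68 -2.476 4.11
v 0.54 -3.244 3.51
v 0.409 -3.099 3.93
v 0.682 -3.471 3.889
v 1.331 -2.477 4.415
v 1.604 -2.849 4.374
v 0.904 -3.088 4.494
v 0.616 -2.871 3.246
v 0.889 -3.243 3.205
v 1.538 -2.249 3.731
v 1.811 -2.621 3.69
v 1.316 -2.632 3.126
v 1.816 -3.085 3.694
v 1.246 -3.469 3.394
v 1.322 -3.096 3.13
v 1.674 -2.858 3.315
v 1.689 -3.225 4.117
v 1.119 -3.61 3.817
v 0.988 -3.464 4.237
v 1.34 -3.227 4.422
v 1.552 -3.462 3.743
v 1.101 -2.11 3.803
v 0.531 -2.495 3.503
v 0.88 -2.493 3.198
v 1.232 -2.256 3.383
v 0.974 -2.251 4.226
v 0.404 -2.635 3.926
v 0.546 -2.862 4.305
v 0.898 -2.624 4.49
v 0.668 -2.258 3.877
v 0.643 -3.826 -0.254
v 1.064 -3.931 -0.778
v 1.497 -3.534 0.374
v 0.886 -3.443 -0.761
v 0.565 -3.178 -0.448
v 0.29 -3.293 -0.021
v 0.222 -3.72 0.269
v 0.4 -4.208 0.252
v 0.721 -4.473 -0.061
v 0.996 -4.358 -0.488
v -2.628 0.728 2.104
v -2.307 0.592 2.593
v -3.972 0.112 2.816
v -2.462 0.97 2.628
v -2.695 1.235 2.418
v -2.896 1.263 2.061
v -2.972 1.04 1.725
v -2.887 0.671 1.566
v -2.681 0.329 1.659
v -2.45 0.173 1.961
v -2.303 0.277 2.33
v 1.07 3.273 0.31
v 1.4 3.649 0.709
v 1.65 2.167 0.87
v 1.193 3.608 0.841
v 0.967 3.515 0.893
v 0.756 3.386 0.856
v 0.593 3.24 0.736
v 0.503 3.098 0.551
v 0.499 2.984 0.329
v 0.582 2.913 0.104
v 0.739 2.898 -0.089
v 0.946 2.939 -0.222
v 1.172 3.032 -0.274
v 1.383 3.161 -0.237
v 1.546 3.307 -0.117
v 1.636 3.448 0.068
v 1.64 3.563 0.29
v 1.557 3.633 0.515
v -3.11 -3.324 -5.238
v -3.814 -4.376 -4.244
v -3.662 -2.745 -5.017
v -4.367 -3.797 -4.023
v -1.833 -2.703 -3.677
v -2.538 -3.755 -2.683
v -2.386 -2.124 -3.456
v -3.09 -3.176 -2.462
f 1 38 17
f 38 12 41
f 17 41 6
f 38 41 17
f 1 17 13
f 17 6 18
f 13 18 2
f 17 18 13
f 1 13 22
f 13 2 23
f 22 23 8
f 13 23 22
f 1 22 34
f 22 8 37
f 34 37 11
f 22 37 34
f 1 34 38
f 34 11 42
f 38 42 12
f 34 42 38
f 2 18 29
f 18 6 32
f 29 32 10
f 18 32 29
f 6 41 19
f 41 12 40
f 19 40 5
f 41 40 19
f 12 42 39
f 42 11 35
f 39 35 3
f 42 35 39
f 11 37 36
f 37 8 24
f 36 24 7
f 37 24 36
f 8 23 28
f 23 2 25
f 28 25 9
f 23 25 28
f 4 30 16
f 30 10 31
f 16 31 5
f 30 31 16
f 4 16 14
f 16 5 15
f 14 15 3
f 16 15 14
f 4 14 21
f 14 3 20
f 21 20 7
f 14 20 21
f 4 21 26
f 21 7 27
f 26 27 9
f 21 27 26
f 4 26 30
f 26 9 33
f 30 33 10
f 26 33 30
f 5 31 19
f 31 10 32
f 19 32 6
f 31 32 19
f 3 15 39
f 15 5 40
f 39 40 12
f 15 40 39
f 7 20 36
f 20 3 35
f 36 35 11
f 20 35 36
f 9 27 28
f 27 7 24
f 28 24 8
f 27 24 28
f 10 33 29
f 33 9 25
f 29 25 2
f 33 25 29
f 44 43 46
f 44 46 45
f 46 43 47
f 46 47 45
f 47 43 48
f 47 48 45
f 48 43 49
f 48 49 45
f 49 43 50
f 49 50 45
f 50 43 51
f 50 51 45
f 51 43 52
f 51 52 45
f 52 43 44
f 52 44 45
f 54 53 56
f 54 56 55
f 56 53 57
f 56 57 55
f 57 53 58
f 57 58 55
f 58 53 59
f 58 59 55
f 59 53 60
f 59 60 55
f 60 53 61
f 60 61 55
f 61 53 62
f 61 62 55
f 62 53 63
f 62 63 55
f 63 53 54
f 63 54 55
f 65 64 67
f 65 67 66
f 67 64 68
f 67 68 66
f 68 64 69
f 68 69 66
f 69 64 70
f 69 70 66
f 70 64 71
f 70 71 66
f 71 64 72
f 71 72 66
f 72 64 73
f 72 73 66
f 73 64 74
f 73 74 66
f 74 64 75
f 74 75 66
f 75 64 76
f 75 76 66
f 76 64 77
f 76 77 66
f 77 64 78
f 77 78 66
f 78 64 79
f 78 79 66
f 79 64 80
f 79 80 66
f 80 64 81
f 80 81 66
f 81 64 65
f 81 65 66
f 83 85 82
f 86 83 82
f 82 85 84
f 84 86 82
f 83 89 85
f 87 83 86
f 87 89 83
f 85 89 84
f 88 86 84
f 84 89 88
f 88 87 86
f 89 87 88



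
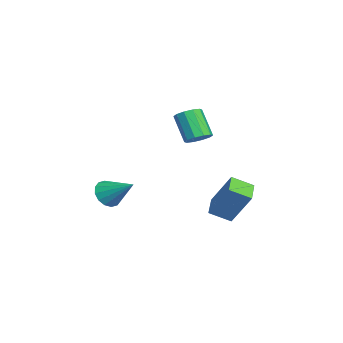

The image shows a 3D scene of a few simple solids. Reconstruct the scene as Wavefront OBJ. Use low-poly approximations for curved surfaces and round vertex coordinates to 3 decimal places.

v 3.356 1.751 1.637
v 3.778 1.248 1.71
v 3.006 0.787 2.997
v 2.584 1.289 2.923
v 3.927 1.569 1.914
v 3.155 1.108 3.201
v 3.857 1.959 2.012
v 3.085 1.497 3.299
v 3.597 2.269 1.967
v 2.825 1.808 3.254
v 3.244 2.381 1.795
v 2.472 1.92 3.082
v 2.934 2.253 1.563
v 2.162 1.792 2.85
v 2.785 1.932 1.359
v 2.013 1.471 2.646
v 2.855 1.543 1.261
v 2.083 1.081 2.548
v 3.115 1.232 1.306
v 2.343 0.771 2.593
v 3.468 1.12 1.478
v 2.696 0.659 2.765
v 1.621 3.307 -4.182
v 1.628 2.26 -3.639
v 0.443 3.479 -3.834
v 0.45 2.431 -3.292
v 2.25 4.189 -2.488
v 2.257 3.141 -1.946
v 1.072 4.36 -2.141
v 1.079 3.313 -1.598
v 3.474 -2.245 -1.653
v 3.922 -2.093 -2.273
v 4.346 -1.115 -0.747
v 3.614 -1.833 -2.301
v 3.269 -1.684 -2.155
v 2.978 -1.684 -1.874
v 2.821 -1.835 -1.535
v 2.838 -2.096 -1.227
v 3.026 -2.397 -1.033
v 3.334 -2.656 -1.006
v 3.68 -2.806 -1.152
v 3.97 -2.805 -1.432
v 4.128 -2.654 -1.772
v 4.11 -2.393 -2.08
f 2 1 5
f 2 5 3
f 3 5 6
f 3 6 4
f 5 1 7
f 5 7 6
f 6 7 8
f 6 8 4
f 7 1 9
f 7 9 8
f 8 9 10
f 8 10 4
f 9 1 11
f 9 11 10
f 10 11 12
f 10 12 4
f 11 1 13
f 11 13 12
f 12 13 14
f 12 14 4
f 13 1 15
f 13 15 14
f 14 15 16
f 14 16 4
f 15 1 17
f 15 17 16
f 16 17 18
f 16 18 4
f 17 1 19
f 17 19 18
f 18 19 20
f 18 20 4
f 19 1 21
f 19 21 20
f 20 21 22
f 20 22 4
f 21 1 2
f 21 2 22
f 22 2 3
f 22 3 4
f 24 26 23
f 27 24 23
f 23 26 25
f 25 27 23
f 24 30 26
f 28 24 27
f 28 30 24
f 26 30 25
f 29 27 25
f 25 30 29
f 29 28 27
f 30 28 29
f 32 31 34
f 32 34 33
f 34 31 35
f 34 35 33
f 35 31 36
f 35 36 33
f 36 31 37
f 36 37 33
f 37 31 38
f 37 38 33
f 38 31 39
f 38 39 33
f 39 31 40
f 39 40 33
f 40 31 41
f 40 41 33
f 41 31 42
f 41 42 33
f 42 31 43
f 42 43 33
f 43 31 44
f 43 44 33
f 44 31 32
f 44 32 33



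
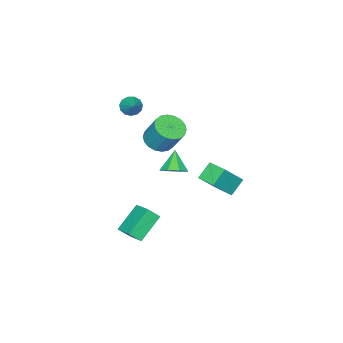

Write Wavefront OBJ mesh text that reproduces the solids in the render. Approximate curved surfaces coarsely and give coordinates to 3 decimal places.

v 0.961 3.32 -0.712
v 0.059 3.45 0.084
v 1.202 4.493 -0.629
v 0.3 4.623 0.167
v 2.22 2.957 0.773
v 1.318 3.087 1.569
v 2.461 4.13 0.856
v 1.559 4.26 1.652
v -2.042 -2.88 -1.119
v -1.393 -3.555 -0.767
v -1.269 -2.615 0.81
v -1.918 -1.94 0.459
v -1.128 -3.257 -0.965
v -1.005 -2.317 0.612
v -1.045 -2.884 -1.194
v -0.921 -1.944 0.383
v -1.158 -2.511 -1.408
v -1.035 -1.571 0.17
v -1.447 -2.21 -1.564
v -1.324 -1.271 0.013
v -1.854 -2.043 -1.632
v -1.73 -1.103 -0.055
v -2.297 -2.041 -1.599
v -2.174 -1.101 -0.021
v -2.691 -2.205 -1.47
v -2.567 -1.265 0.107
v -2.955 -2.503 -1.272
v -2.832 -1.563 0.305
v -3.039 -2.876 -1.043
v -2.915 -1.936 0.534
v -2.925 -3.249 -0.83
v -2.802 -2.309 0.748
v -2.636 -3.549 -0.673
v -2.513 -2.61 0.904
v -2.23 -3.717 -0.605
v -2.106 -2.777 0.972
v -1.786 -3.719 -0.639
v -1.663 -2.779 0.939
v 2.161 -0.482 -3.835
v 2.64 -0.991 -3.134
v 2.662 0.688 -3.328
v 3.141 0.178 -2.627
v 3.719 -0.638 -5.013
v 4.198 -1.148 -4.312
v 4.22 0.531 -4.506
v 4.699 0.022 -3.805
v 2.432 1.469 0.825
v 3.1 1.534 1.33
v 1.668 0.991 1.895
v 2.748 2.071 1.319
v 2.21 2.256 1.018
v 1.803 1.98 0.604
v 1.765 1.405 0.319
v 2.117 0.867 0.331
v 2.654 0.682 0.632
v 3.061 0.958 1.046
v 0.886 -2.632 3.595
v 1.433 -2.976 3.42
v 1.674 -1.788 4.405
v 1.397 -2.698 3.167
v 1.198 -2.4 3.05
v 0.9 -2.175 3.105
v 0.597 -2.095 3.317
v 0.387 -2.185 3.617
v 0.334 -2.418 3.91
v 0.457 -2.718 4.103
v 0.716 -2.991 4.135
v 1.029 -3.15 3.996
v 1.296 -3.144 3.729
f 2 4 1
f 5 2 1
f 1 4 3
f 3 5 1
f 2 8 4
f 6 2 5
f 6 8 2
f 4 8 3
f 7 5 3
f 3 8 7
f 7 6 5
f 8 6 7
f 10 9 13
f 10 13 11
f 11 13 14
f 11 14 12
f 13 9 15
f 13 15 14
f 14 15 16
f 14 16 12
f 15 9 17
f 15 17 16
f 16 17 18
f 16 18 12
f 17 9 19
f 17 19 18
f 18 19 20
f 18 20 12
f 19 9 21
f 19 21 20
f 20 21 22
f 20 22 12
f 21 9 23
f 21 23 22
f 22 23 24
f 22 24 12
f 23 9 25
f 23 25 24
f 24 25 26
f 24 26 12
f 25 9 27
f 25 27 26
f 26 27 28
f 26 28 12
f 27 9 29
f 27 29 28
f 28 29 30
f 28 30 12
f 29 9 31
f 29 31 30
f 30 31 32
f 30 32 12
f 31 9 33
f 31 33 32
f 32 33 34
f 32 34 12
f 33 9 35
f 33 35 34
f 34 35 36
f 34 36 12
f 35 9 37
f 35 37 36
f 36 37 38
f 36 38 12
f 37 9 10
f 37 10 38
f 38 10 11
f 38 11 12
f 40 42 39
f 43 40 39
f 39 42 41
f 41 43 39
f 40 46 42
f 44 40 43
f 44 46 40
f 42 46 41
f 45 43 41
f 41 46 45
f 45 44 43
f 46 44 45
f 48 47 50
f 48 50 49
f 50 47 51
f 50 51 49
f 51 47 52
f 51 52 49
f 52 47 53
f 52 53 49
f 53 47 54
f 53 54 49
f 54 47 55
f 54 55 49
f 55 47 56
f 55 56 49
f 56 47 48
f 56 48 49
f 58 57 60
f 58 60 59
f 60 57 61
f 60 61 59
f 61 57 62
f 61 62 59
f 62 57 63
f 62 63 59
f 63 57 64
f 63 64 59
f 64 57 65
f 64 65 59
f 65 57 66
f 65 66 59
f 66 57 67
f 66 67 59
f 67 57 68
f 67 68 59
f 68 57 69
f 68 69 59
f 69 57 58
f 69 58 59



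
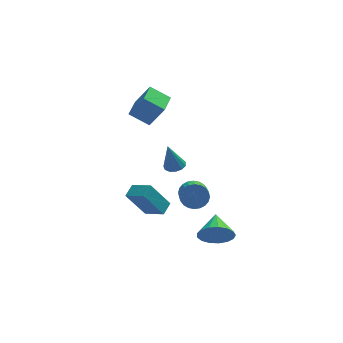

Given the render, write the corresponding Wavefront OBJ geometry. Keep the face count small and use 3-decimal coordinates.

v -3.333 2.364 2.209
v -4.443 2.744 2.936
v -2.853 3.806 2.187
v -3.963 4.186 2.914
v -2.517 2.114 3.586
v -3.627 2.494 4.313
v -2.037 3.556 3.564
v -3.147 3.936 4.291
v -3.874 -0.697 -2.849
v -4.943 -0.855 -1.154
v -3.446 -0.005 -2.515
v -4.515 -0.163 -0.82
v -2.945 -1.517 -2.34
v -4.014 -1.675 -0.645
v -2.517 -0.825 -2.006
v -3.586 -0.983 -0.311
v -0.991 1.623 -3.116
v -0.362 1.861 -2.63
v -0.46 0.254 -1.718
v -1.089 0.017 -2.204
v -0.616 1.971 -2.462
v -0.714 0.365 -1.55
v -0.927 2.029 -2.395
v -1.026 0.422 -1.483
v -1.249 2.025 -2.437
v -1.347 0.418 -1.525
v -1.53 1.959 -2.582
v -1.628 0.353 -1.67
v -1.73 1.843 -2.809
v -1.828 0.236 -1.897
v -1.817 1.693 -3.082
v -1.915 0.086 -2.17
v -1.779 1.532 -3.361
v -1.877 -0.074 -2.449
v -1.62 1.386 -3.602
v -1.718 -0.221 -2.69
v -1.366 1.275 -3.77
v -1.464 -0.331 -2.858
v -1.054 1.218 -3.837
v -1.153 -0.389 -2.925
v -0.733 1.222 -3.795
v -0.831 -0.385 -2.883
v -0.452 1.287 -3.65
v -0.55 -0.319 -2.738
v -0.252 1.404 -3.423
v -0.35 -0.203 -2.511
v -0.165 1.554 -3.15
v -0.263 -0.053 -2.238
v -0.203 1.714 -2.871
v -0.301 0.108 -1.959
v -0.16 -2.093 -3.876
v 0.379 -2.471 -3.046
v 0 -0.607 -3.304
v 0.738 -2.377 -3.392
v 0.892 -2.217 -3.848
v 0.804 -2.029 -4.311
v 0.496 -1.856 -4.674
v 0.037 -1.737 -4.855
v -0.467 -1.699 -4.812
v -0.901 -1.751 -4.554
v -1.165 -1.882 -4.141
v -1.199 -2.061 -3.667
v -0.995 -2.247 -3.242
v -0.6 -2.398 -2.961
v -0.104 -2.479 -2.891
v -2.169 0.131 0.412
v -1.614 -0.15 0.517
v -2.571 -0.031 2.108
v -1.561 0.198 0.563
v -1.7 0.525 0.561
v -1.988 0.726 0.512
v -2.333 0.739 0.432
v -2.626 0.559 0.345
v -2.774 0.243 0.279
v -2.73 -0.109 0.256
v -2.507 -0.384 0.283
v -2.177 -0.496 0.35
v -1.844 -0.408 0.438
f 2 4 1
f 5 2 1
f 1 4 3
f 3 5 1
f 2 8 4
f 6 2 5
f 6 8 2
f 4 8 3
f 7 5 3
f 3 8 7
f 7 6 5
f 8 6 7
f 10 12 9
f 13 10 9
f 9 12 11
f 11 13 9
f 10 16 12
f 14 10 13
f 14 16 10
f 12 16 11
f 15 13 11
f 11 16 15
f 15 14 13
f 16 14 15
f 18 17 21
f 18 21 19
f 19 21 22
f 19 22 20
f 21 17 23
f 21 23 22
f 22 23 24
f 22 24 20
f 23 17 25
f 23 25 24
f 24 25 26
f 24 26 20
f 25 17 27
f 25 27 26
f 26 27 28
f 26 28 20
f 27 17 29
f 27 29 28
f 28 29 30
f 28 30 20
f 29 17 31
f 29 31 30
f 30 31 32
f 30 32 20
f 31 17 33
f 31 33 32
f 32 33 34
f 32 34 20
f 33 17 35
f 33 35 34
f 34 35 36
f 34 36 20
f 35 17 37
f 35 37 36
f 36 37 38
f 36 38 20
f 37 17 39
f 37 39 38
f 38 39 40
f 38 40 20
f 39 17 41
f 39 41 40
f 40 41 42
f 40 42 20
f 41 17 43
f 41 43 42
f 42 43 44
f 42 44 20
f 43 17 45
f 43 45 44
f 44 45 46
f 44 46 20
f 45 17 47
f 45 47 46
f 46 47 48
f 46 48 20
f 47 17 49
f 47 49 48
f 48 49 50
f 48 50 20
f 49 17 18
f 49 18 50
f 50 18 19
f 50 19 20
f 52 51 54
f 52 54 53
f 54 51 55
f 54 55 53
f 55 51 56
f 55 56 53
f 56 51 57
f 56 57 53
f 57 51 58
f 57 58 53
f 58 51 59
f 58 59 53
f 59 51 60
f 59 60 53
f 60 51 61
f 60 61 53
f 61 51 62
f 61 62 53
f 62 51 63
f 62 63 53
f 63 51 64
f 63 64 53
f 64 51 65
f 64 65 53
f 65 51 52
f 65 52 53
f 67 66 69
f 67 69 68
f 69 66 70
f 69 70 68
f 70 66 71
f 70 71 68
f 71 66 72
f 71 72 68
f 72 66 73
f 72 73 68
f 73 66 74
f 73 74 68
f 74 66 75
f 74 75 68
f 75 66 76
f 75 76 68
f 76 66 77
f 76 77 68
f 77 66 78
f 77 78 68
f 78 66 67
f 78 67 68



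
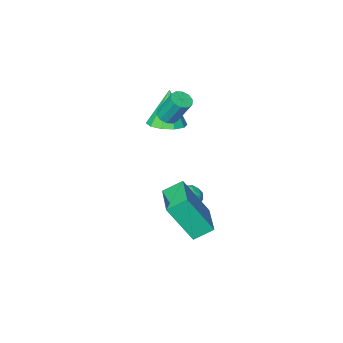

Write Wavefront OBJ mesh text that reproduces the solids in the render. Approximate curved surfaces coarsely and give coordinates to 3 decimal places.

v 2.107 -3.244 -0.14
v 2.708 -2.66 0.128
v 1.713 -3.656 1.64
v 2.232 -2.402 0.082
v 1.708 -2.465 -0.049
v 1.336 -2.826 -0.215
v 1.259 -3.347 -0.352
v 1.506 -3.828 -0.409
v 1.983 -4.086 -0.363
v 2.507 -4.023 -0.232
v 2.878 -3.662 -0.066
v 2.955 -3.141 0.071
v 3.533 0.916 -2.996
v 2.739 1.22 -2.489
v 4.301 2.527 -2.76
v 3.506 2.831 -2.253
v 4.394 0.249 -1.247
v 3.599 0.553 -0.74
v 5.161 1.86 -1.011
v 4.367 2.164 -0.504
v 2.606 -2.327 1.157
v 3.084 -2.409 1.315
v 2.772 -1.775 2.582
v 2.294 -1.693 2.423
v 3.075 -2.128 1.173
v 2.764 -1.494 2.439
v 2.887 -1.923 1.024
v 2.576 -1.289 2.291
v 2.592 -1.872 0.926
v 2.281 -1.239 2.193
v 2.302 -1.995 0.916
v 1.991 -1.362 2.183
v 2.128 -2.245 0.998
v 1.816 -1.611 2.265
v 2.136 -2.526 1.141
v 1.825 -1.892 2.407
v 2.324 -2.731 1.289
v 2.013 -2.097 2.556
v 2.619 -2.781 1.387
v 2.308 -2.148 2.654
v 2.909 -2.658 1.397
v 2.598 -2.025 2.664
v 1.567 -1.169 -3.492
v 2.107 -0.879 -3.339
v 2.093 -1.881 -4.001
v 2.633 -1.591 -3.848
v 2.293 -1.881 -3.402
v 1.968 -1.441 -3.088
v 2.232 -1.319 -4.252
v 1.907 -0.879 -3.938
v 2.518 -0.972 -3.809
v 2.555 -1.32 -3.284
v 1.645 -1.44 -4.056
v 1.682 -1.788 -3.531
v 1.791 -0.961 -3.371
v 2.409 -1.799 -3.969
v 2.209 -1.969 -3.707
v 2.526 -1.799 -3.617
v 1.709 -1.292 -3.223
v 2.026 -1.122 -3.134
v 2.135 -1.71 -3.17
v 2.174 -1.638 -4.206
v 2.491 -1.468 -4.117
v 1.674 -0.961 -3.723
v 1.991 -0.791 -3.633
v 2.065 -1.05 -4.17
v 2.35 -0.846 -3.557
v 2.659 -1.265 -3.856
v 2.423 -1.105 -4.094
v 2.232 -0.846 -3.909
v 2.371 -1.05 -3.249
v 2.681 -1.469 -3.547
v 2.481 -1.639 -3.285
v 2.29 -1.381 -3.101
v 2.613 -1.105 -3.524
v 1.519 -1.291 -3.793
v 1.829 -1.71 -4.091
v 1.91 -1.379 -4.239
v 1.719 -1.121 -4.055
v 1.541 -1.495 -3.484
v 1.85 -1.914 -3.783
v 1.968 -1.914 -3.431
v 1.777 -1.655 -3.246
v 1.587 -1.655 -3.816
f 2 1 4
f 2 4 3
f 4 1 5
f 4 5 3
f 5 1 6
f 5 6 3
f 6 1 7
f 6 7 3
f 7 1 8
f 7 8 3
f 8 1 9
f 8 9 3
f 9 1 10
f 9 10 3
f 10 1 11
f 10 11 3
f 11 1 12
f 11 12 3
f 12 1 2
f 12 2 3
f 14 16 13
f 17 14 13
f 13 16 15
f 15 17 13
f 14 20 16
f 18 14 17
f 18 20 14
f 16 20 15
f 19 17 15
f 15 20 19
f 19 18 17
f 20 18 19
f 22 21 25
f 22 25 23
f 23 25 26
f 23 26 24
f 25 21 27
f 25 27 26
f 26 27 28
f 26 28 24
f 27 21 29
f 27 29 28
f 28 29 30
f 28 30 24
f 29 21 31
f 29 31 30
f 30 31 32
f 30 32 24
f 31 21 33
f 31 33 32
f 32 33 34
f 32 34 24
f 33 21 35
f 33 35 34
f 34 35 36
f 34 36 24
f 35 21 37
f 35 37 36
f 36 37 38
f 36 38 24
f 37 21 39
f 37 39 38
f 38 39 40
f 38 40 24
f 39 21 41
f 39 41 40
f 40 41 42
f 40 42 24
f 41 21 22
f 41 22 42
f 42 22 23
f 42 23 24
f 43 80 59
f 80 54 83
f 59 83 48
f 80 83 59
f 43 59 55
f 59 48 60
f 55 60 44
f 59 60 55
f 43 55 64
f 55 44 65
f 64 65 50
f 55 65 64
f 43 64 76
f 64 50 79
f 76 79 53
f 64 79 76
f 43 76 80
f 76 53 84
f 80 84 54
f 76 84 80
f 44 60 71
f 60 48 74
f 71 74 52
f 60 74 71
f 48 83 61
f 83 54 82
f 61 82 47
f 83 82 61
f 54 84 81
f 84 53 77
f 81 77 45
f 84 77 81
f 53 79 78
f 79 50 66
f 78 66 49
f 79 66 78
f 50 65 70
f 65 44 67
f 70 67 51
f 65 67 70
f 46 72 58
f 72 52 73
f 58 73 47
f 72 73 58
f 46 58 56
f 58 47 57
f 56 57 45
f 58 57 56
f 46 56 63
f 56 45 62
f 63 62 49
f 56 62 63
f 46 63 68
f 63 49 69
f 68 69 51
f 63 69 68
f 46 68 72
f 68 51 75
f 72 75 52
f 68 75 72
f 47 73 61
f 73 52 74
f 61 74 48
f 73 74 61
f 45 57 81
f 57 47 82
f 81 82 54
f 57 82 81
f 49 62 78
f 62 45 77
f 78 77 53
f 62 77 78
f 51 69 70
f 69 49 66
f 70 66 50
f 69 66 70
f 52 75 71
f 75 51 67
f 71 67 44
f 75 67 71



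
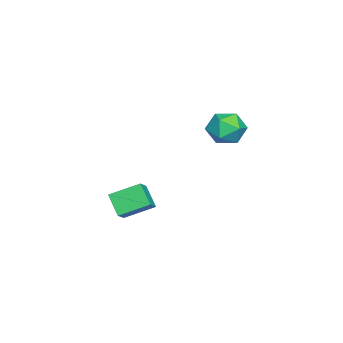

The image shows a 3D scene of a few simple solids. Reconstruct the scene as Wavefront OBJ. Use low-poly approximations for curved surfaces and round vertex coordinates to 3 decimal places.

v 2.925 -3.045 -3.272
v 2.336 -3.665 -2.459
v 2.495 -1.803 -2.636
v 1.906 -2.423 -1.823
v 3.594 -3.057 -2.797
v 3.005 -3.677 -1.984
v 3.164 -1.815 -2.161
v 2.575 -2.435 -1.348
v 2.825 2.107 2.645
v 3.659 2.018 2.954
v 2.761 0.682 2.406
v 3.595 0.593 2.715
v 2.932 0.809 3.274
v 2.972 1.69 3.422
v 3.448 1.01 1.938
v 3.488 1.891 2.086
v 4.044 1.34 2.517
v 3.725 1.216 3.343
v 2.695 1.484 2.017
v 2.376 1.36 2.843
f 2 4 1
f 5 2 1
f 1 4 3
f 3 5 1
f 2 8 4
f 6 2 5
f 6 8 2
f 4 8 3
f 7 5 3
f 3 8 7
f 7 6 5
f 8 6 7
f 9 20 14
f 9 14 10
f 9 10 16
f 9 16 19
f 9 19 20
f 10 14 18
f 14 20 13
f 20 19 11
f 19 16 15
f 16 10 17
f 12 18 13
f 12 13 11
f 12 11 15
f 12 15 17
f 12 17 18
f 13 18 14
f 11 13 20
f 15 11 19
f 17 15 16
f 18 17 10



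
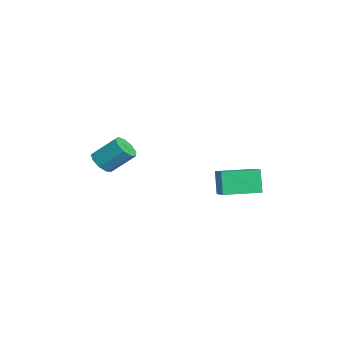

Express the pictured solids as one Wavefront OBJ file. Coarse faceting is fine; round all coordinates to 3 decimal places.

v -2.629 2.262 -1.207
v -3.194 2.27 0.085
v -2.831 4.23 -1.307
v -3.396 4.237 -0.015
v -1.664 2.383 -0.785
v -2.229 2.39 0.507
v -1.866 4.35 -0.885
v -2.431 4.358 0.407
v -3.547 -3.208 0.939
v -2.839 -3.42 0.986
v -2.566 -2.264 2.088
v -3.273 -2.052 2.041
v -2.891 -3.066 0.627
v -2.617 -1.91 1.729
v -3.249 -2.778 0.415
v -2.976 -1.623 1.517
v -3.747 -2.692 0.448
v -3.473 -1.536 1.55
v -4.151 -2.847 0.71
v -3.877 -1.691 1.812
v -4.272 -3.171 1.08
v -3.999 -2.015 2.182
v -4.054 -3.512 1.384
v -3.781 -2.356 2.486
v -3.599 -3.711 1.479
v -3.325 -2.555 2.581
v -3.119 -3.674 1.322
v -2.845 -2.519 2.424
f 2 4 1
f 5 2 1
f 1 4 3
f 3 5 1
f 2 8 4
f 6 2 5
f 6 8 2
f 4 8 3
f 7 5 3
f 3 8 7
f 7 6 5
f 8 6 7
f 10 9 13
f 10 13 11
f 11 13 14
f 11 14 12
f 13 9 15
f 13 15 14
f 14 15 16
f 14 16 12
f 15 9 17
f 15 17 16
f 16 17 18
f 16 18 12
f 17 9 19
f 17 19 18
f 18 19 20
f 18 20 12
f 19 9 21
f 19 21 20
f 20 21 22
f 20 22 12
f 21 9 23
f 21 23 22
f 22 23 24
f 22 24 12
f 23 9 25
f 23 25 24
f 24 25 26
f 24 26 12
f 25 9 27
f 25 27 26
f 26 27 28
f 26 28 12
f 27 9 10
f 27 10 28
f 28 10 11
f 28 11 12



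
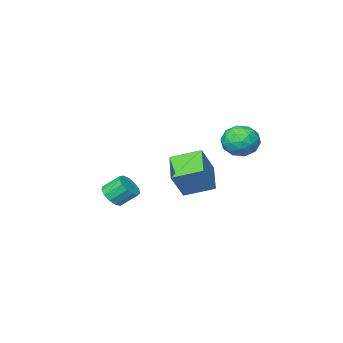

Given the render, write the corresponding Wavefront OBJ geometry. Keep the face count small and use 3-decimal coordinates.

v -3.723 1.739 2.863
v -2.816 1.33 2.337
v -3.844 0.21 3.843
v -2.937 -0.199 3.317
v -2.831 0.664 4.031
v -2.757 1.609 3.425
v -3.903 -0.069 2.755
v -3.829 0.876 2.149
v -2.928 0.213 2.27
v -2.266 0.666 3.058
v -4.394 0.874 3.122
v -3.732 1.327 3.91
v -3.259 1.669 2.514
v -3.401 -0.129 3.666
v -3.339 0.378 4.086
v -2.806 0.138 3.776
v -3.224 1.833 3.154
v -2.691 1.592 2.844
v -2.7 1.201 3.84
v -3.969 -0.052 3.336
v -3.436 -0.293 3.026
v -3.854 1.402 2.404
v -3.321 1.162 2.094
v -3.96 0.339 2.34
v -2.792 0.772 2.165
v -2.863 -0.127 2.741
v -3.431 -0.051 2.411
v -3.387 0.505 2.055
v -2.402 1.038 2.629
v -2.474 0.139 3.205
v -2.411 0.646 3.624
v -2.367 1.202 3.268
v -2.468 0.381 2.589
v -4.186 1.401 2.975
v -4.258 0.502 3.551
v -4.293 0.338 2.912
v -4.249 0.894 2.556
v -3.797 1.667 3.439
v -3.868 0.768 4.015
v -3.273 1.035 4.125
v -3.229 1.591 3.769
v -4.192 1.159 3.591
v -3.229 -1.476 0.431
v -2.204 -1.191 2.054
v -2.277 0.005 -0.43
v -1.252 0.29 1.192
v -1.948 -2.65 -0.172
v -0.923 -2.365 1.45
v -0.996 -1.169 -1.034
v 0.029 -0.884 0.589
v 3.755 -0.845 0.152
v 4.342 -0.917 0.691
v 3.671 -0.268 1.507
v 3.085 -0.195 0.968
v 4.427 -0.54 0.461
v 3.757 0.11 1.277
v 4.299 -0.259 0.132
v 3.629 0.391 0.948
v 3.999 -0.164 -0.19
v 3.328 0.486 0.626
v 3.621 -0.285 -0.404
v 2.951 0.364 0.412
v 3.286 -0.585 -0.441
v 2.615 0.065 0.375
v 3.1 -0.966 -0.29
v 2.429 -0.316 0.526
v 3.122 -1.309 0.001
v 2.451 -0.66 0.817
v 3.345 -1.505 0.341
v 2.674 -0.855 1.157
v 3.698 -1.491 0.62
v 3.028 -0.841 1.436
v 4.07 -1.272 0.751
v 3.399 -0.622 1.567
f 1 38 17
f 38 12 41
f 17 41 6
f 38 41 17
f 1 17 13
f 17 6 18
f 13 18 2
f 17 18 13
f 1 13 22
f 13 2 23
f 22 23 8
f 13 23 22
f 1 22 34
f 22 8 37
f 34 37 11
f 22 37 34
f 1 34 38
f 34 11 42
f 38 42 12
f 34 42 38
f 2 18 29
f 18 6 32
f 29 32 10
f 18 32 29
f 6 41 19
f 41 12 40
f 19 40 5
f 41 40 19
f 12 42 39
f 42 11 35
f 39 35 3
f 42 35 39
f 11 37 36
f 37 8 24
f 36 24 7
f 37 24 36
f 8 23 28
f 23 2 25
f 28 25 9
f 23 25 28
f 4 30 16
f 30 10 31
f 16 31 5
f 30 31 16
f 4 16 14
f 16 5 15
f 14 15 3
f 16 15 14
f 4 14 21
f 14 3 20
f 21 20 7
f 14 20 21
f 4 21 26
f 21 7 27
f 26 27 9
f 21 27 26
f 4 26 30
f 26 9 33
f 30 33 10
f 26 33 30
f 5 31 19
f 31 10 32
f 19 32 6
f 31 32 19
f 3 15 39
f 15 5 40
f 39 40 12
f 15 40 39
f 7 20 36
f 20 3 35
f 36 35 11
f 20 35 36
f 9 27 28
f 27 7 24
f 28 24 8
f 27 24 28
f 10 33 29
f 33 9 25
f 29 25 2
f 33 25 29
f 44 46 43
f 47 44 43
f 43 46 45
f 45 47 43
f 44 50 46
f 48 44 47
f 48 50 44
f 46 50 45
f 49 47 45
f 45 50 49
f 49 48 47
f 50 48 49
f 52 51 55
f 52 55 53
f 53 55 56
f 53 56 54
f 55 51 57
f 55 57 56
f 56 57 58
f 56 58 54
f 57 51 59
f 57 59 58
f 58 59 60
f 58 60 54
f 59 51 61
f 59 61 60
f 60 61 62
f 60 62 54
f 61 51 63
f 61 63 62
f 62 63 64
f 62 64 54
f 63 51 65
f 63 65 64
f 64 65 66
f 64 66 54
f 65 51 67
f 65 67 66
f 66 67 68
f 66 68 54
f 67 51 69
f 67 69 68
f 68 69 70
f 68 70 54
f 69 51 71
f 69 71 70
f 70 71 72
f 70 72 54
f 71 51 73
f 71 73 72
f 72 73 74
f 72 74 54
f 73 51 52
f 73 52 74
f 74 52 53
f 74 53 54

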